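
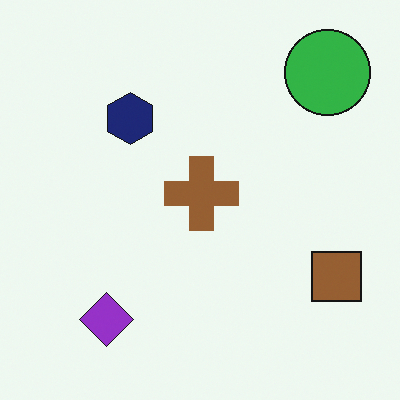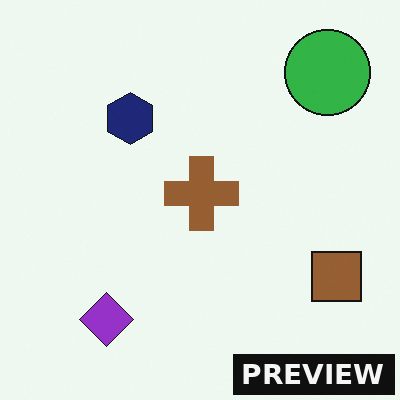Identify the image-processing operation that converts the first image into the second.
The image was watermarked with the text "PREVIEW" in the lower-right corner.

A dark label reading "PREVIEW" appears in the lower-right corner.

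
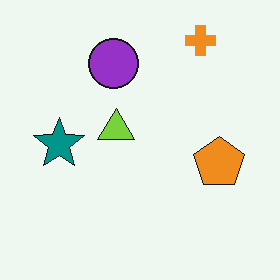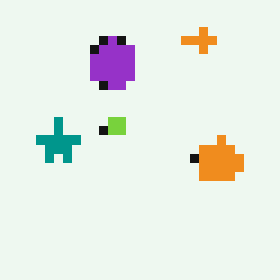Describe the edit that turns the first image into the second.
The second image is the first coarsely pixelated.

Shapes are reduced to large square blocks; fine edges and outlines are lost — a downscale-then-upscale (mosaic) effect.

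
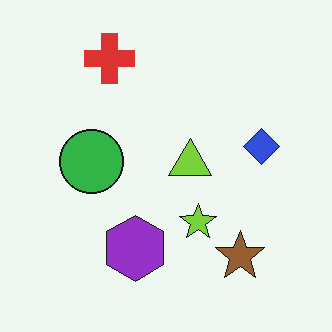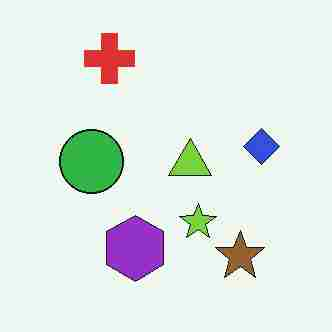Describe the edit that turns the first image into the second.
Degraded with heavy JPEG compression.

Blocky 8×8 compression artifacts appear around shape edges and the flat background shows ringing — characteristic JPEG degradation.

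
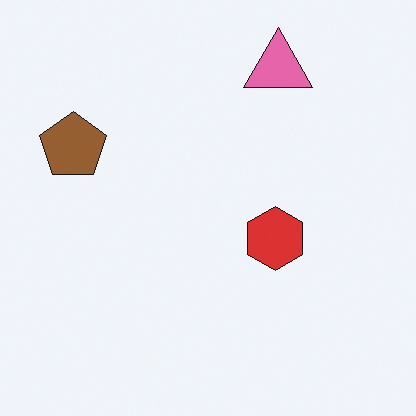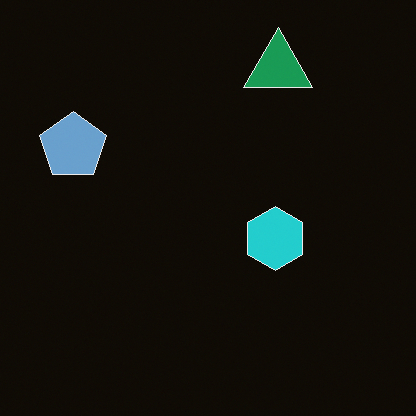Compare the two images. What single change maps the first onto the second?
It was color-inverted (negative).

The light background has become dark and every shape's color is its complement — a photographic negative.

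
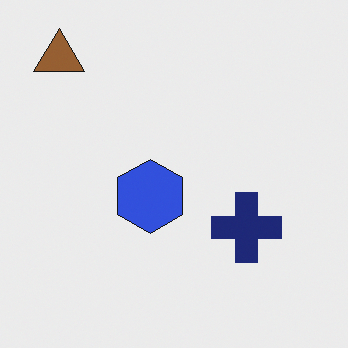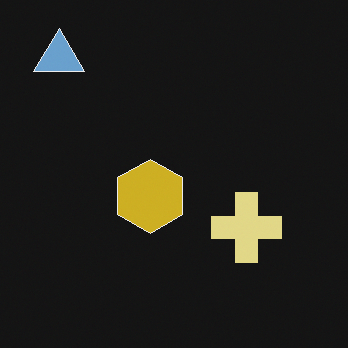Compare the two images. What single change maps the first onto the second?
The transformation is: color-inverted (negative).

The light background has become dark and every shape's color is its complement — a photographic negative.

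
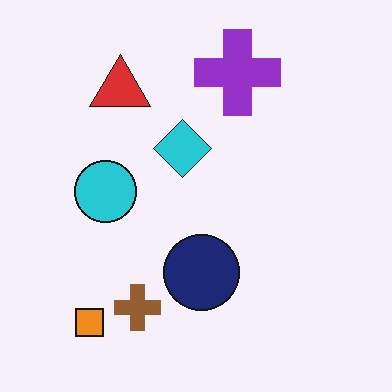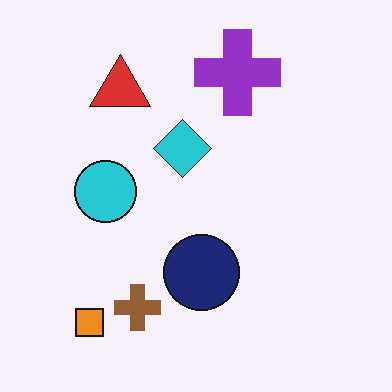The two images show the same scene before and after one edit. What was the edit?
The transformation is: given moderate JPEG compression.

Blocky 8×8 compression artifacts appear around shape edges and the flat background shows ringing — characteristic JPEG degradation.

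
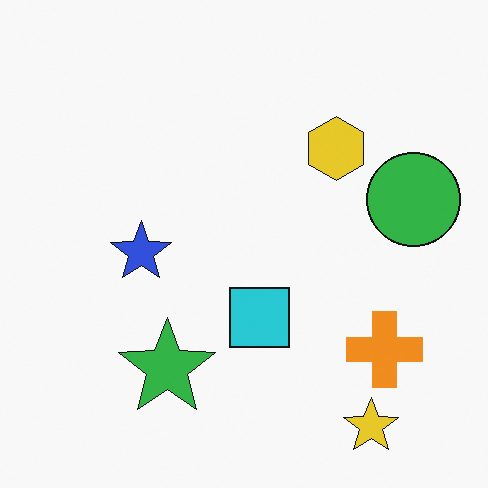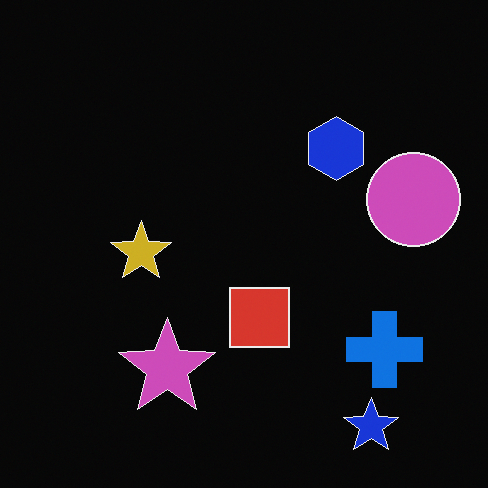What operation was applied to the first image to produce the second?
The transformation is: color-inverted (negative).

The light background has become dark and every shape's color is its complement — a photographic negative.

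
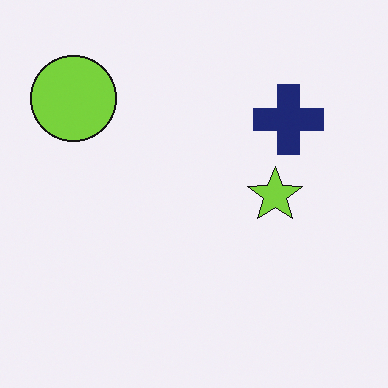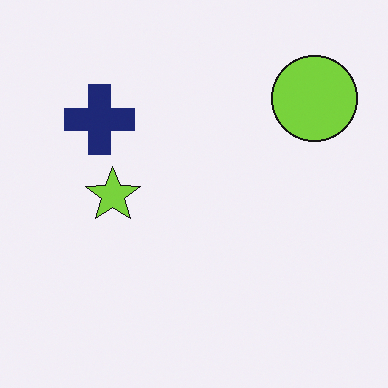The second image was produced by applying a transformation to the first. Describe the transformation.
The transformation is: flipped horizontally (left ↔ right).

The lime circle is in the top-left of the first image and the top-right of the second — shapes on opposite sides of the vertical midline have swapped in a mirror flip.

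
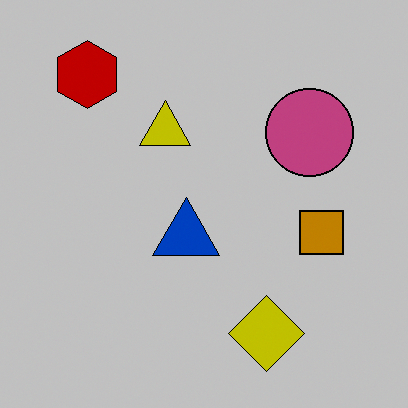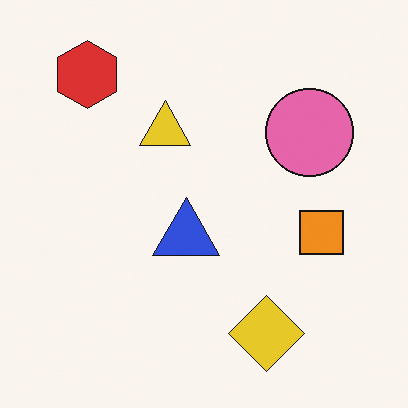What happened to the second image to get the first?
It was heavily posterized to just a handful of flat colors.

Each flat color has snapped to a coarser quantized level — most visibly, the near-white background has dropped to a flat grey.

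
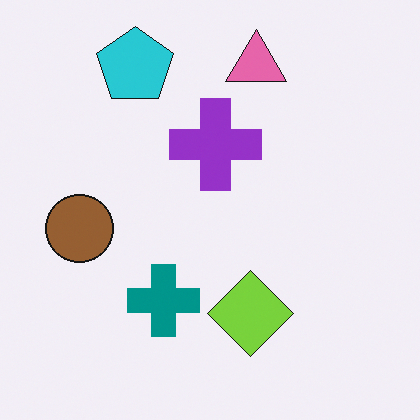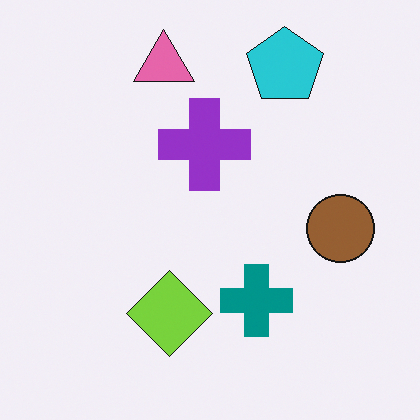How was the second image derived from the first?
The transformation is: flipped horizontally (left ↔ right).

The brown circle is in the left of the first image and the right of the second — shapes on opposite sides of the vertical midline have swapped in a mirror flip.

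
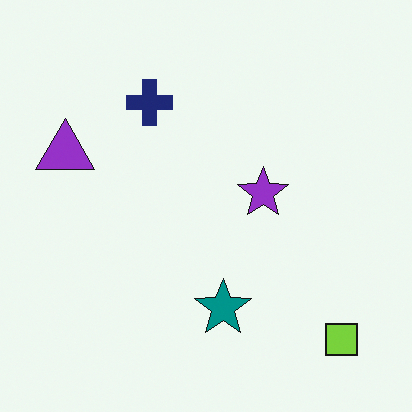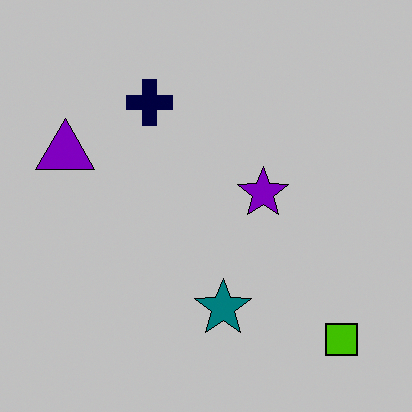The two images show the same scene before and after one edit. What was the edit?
The second image is the first aggressively posterized.

Each flat color has snapped to a coarser quantized level — most visibly, the near-white background has dropped to a flat grey.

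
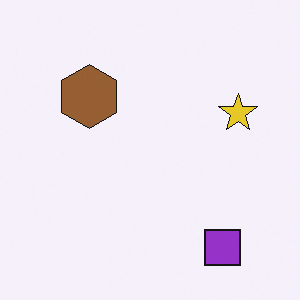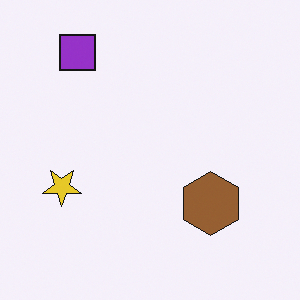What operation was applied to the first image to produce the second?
The second image is the first rotated 180°.

The purple square sits in the bottom-right of the first image and the top-left of the second — consistent with a whole-image 180° rotation.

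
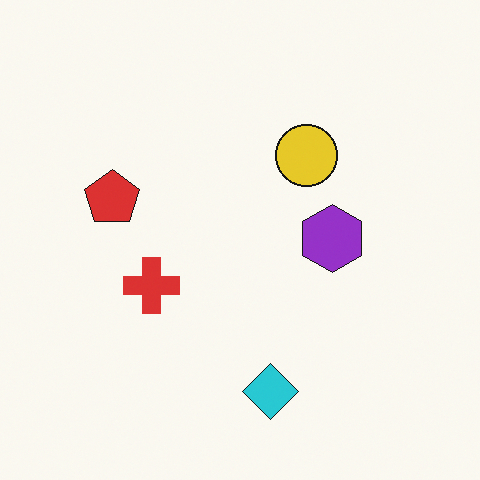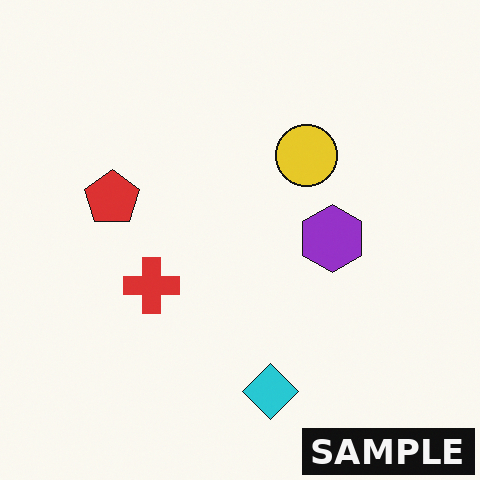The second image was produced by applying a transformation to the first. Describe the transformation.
Watermarked with the text "SAMPLE" in the lower-right corner.

A dark label reading "SAMPLE" appears in the lower-right corner.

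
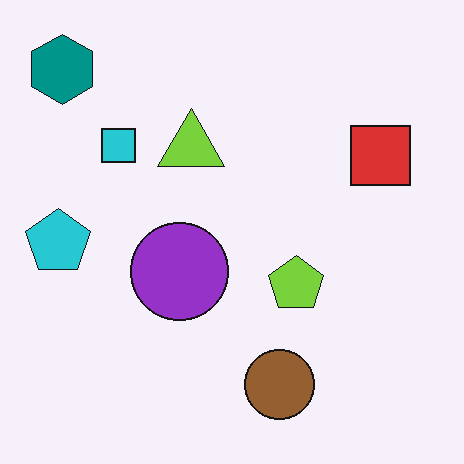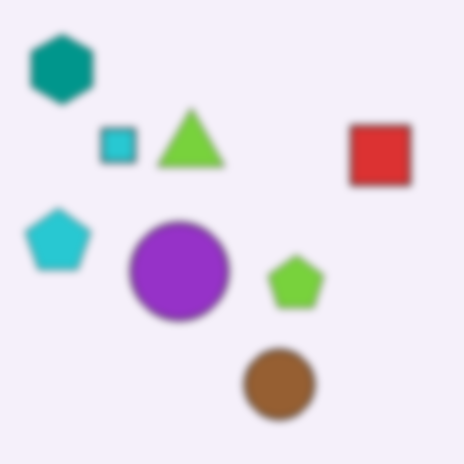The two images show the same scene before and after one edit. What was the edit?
The image was noticeably gaussian-blurred.

Shape edges and outlines are uniformly softened across the whole image.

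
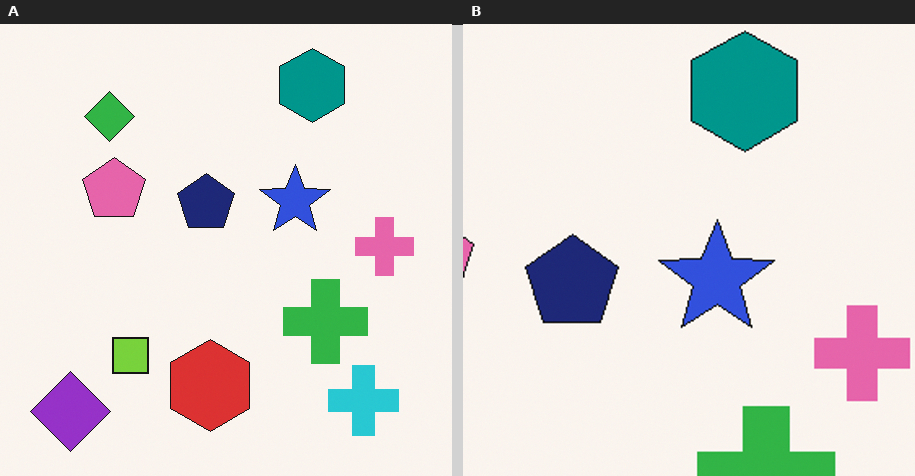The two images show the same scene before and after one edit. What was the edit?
The image was cropped to a noticeably smaller region and rescaled.

The visible shapes are larger and the field of view is narrower; shapes near the original edges may be partly or wholly outside the frame — a crop-and-rescale.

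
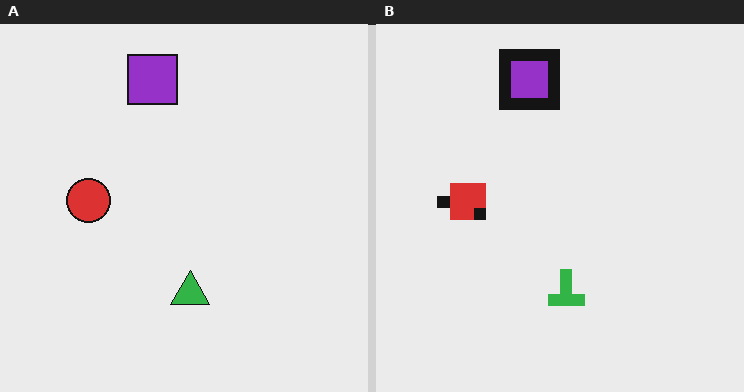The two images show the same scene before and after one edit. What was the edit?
This is the original image coarsely pixelated.

Shapes are reduced to large square blocks; fine edges and outlines are lost — a downscale-then-upscale (mosaic) effect.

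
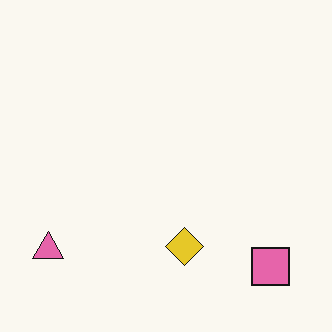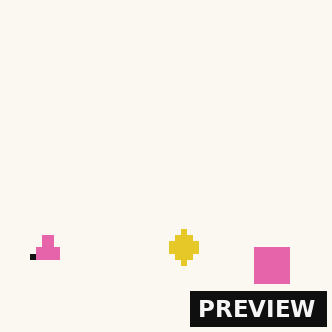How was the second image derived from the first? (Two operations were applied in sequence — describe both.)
This is the original image pixelated into visible square blocks, then watermarked with the text "PREVIEW" in the lower-right corner.

Shapes are reduced to large square blocks; fine edges and outlines are lost — a downscale-then-upscale (mosaic) effect. A dark label reading "PREVIEW" appears in the lower-right corner.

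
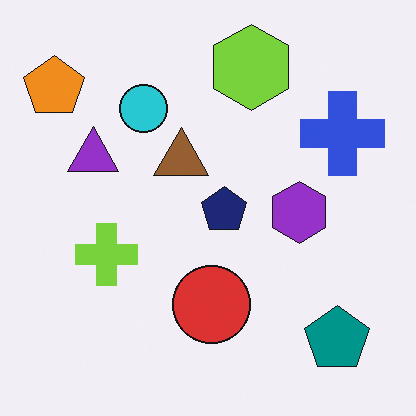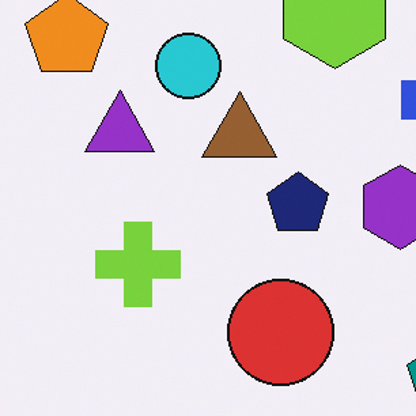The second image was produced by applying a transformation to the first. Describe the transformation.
Cropped to a modestly smaller region and rescaled.

The visible shapes are larger and the field of view is narrower; shapes near the original edges may be partly or wholly outside the frame — a crop-and-rescale.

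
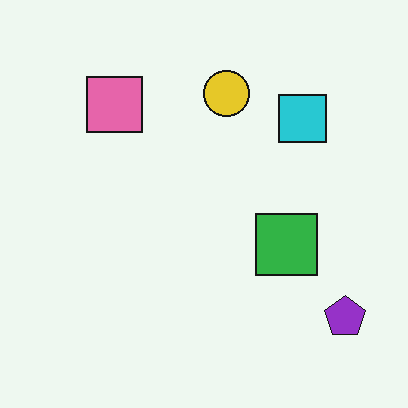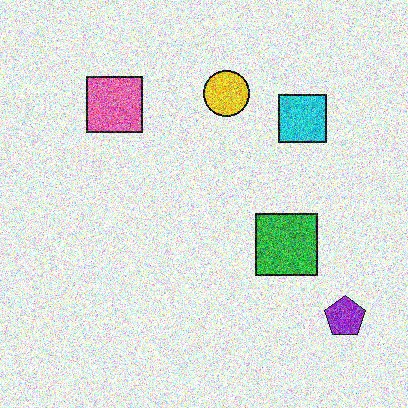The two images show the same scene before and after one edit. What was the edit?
Degraded with a thick layer of grain.

Random speckle covers the whole image, including the flat background.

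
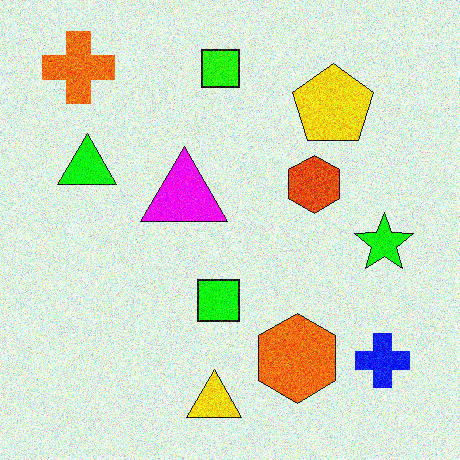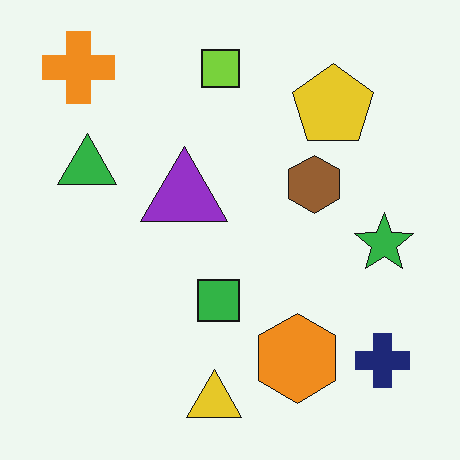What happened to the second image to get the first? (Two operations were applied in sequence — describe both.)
This is the original image made much more vivid (saturation change), then degraded with strong gaussian noise.

All colors are more vivid — a global saturation change. Random speckle covers the whole image, including the flat background.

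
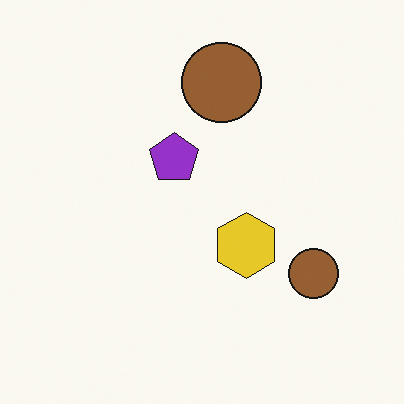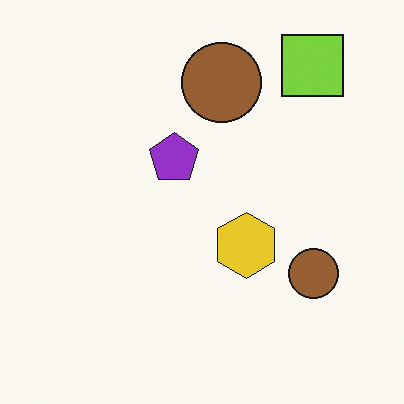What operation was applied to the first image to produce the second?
This is the original image overlaid with an additional lime square.

A lime square appears in the second image that is absent from the first.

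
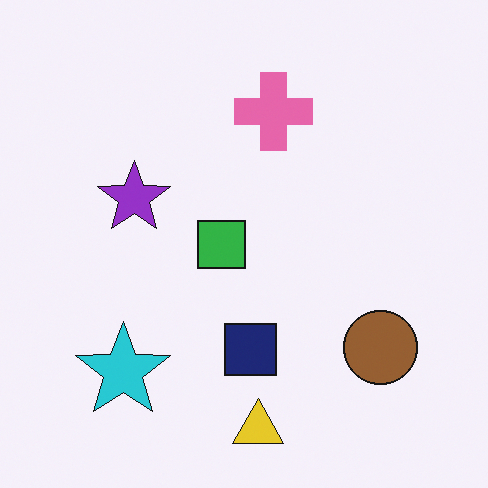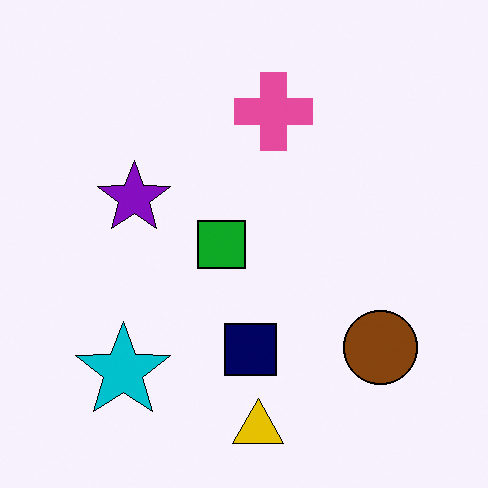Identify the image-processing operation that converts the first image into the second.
The image was given slightly increased contrast.

Tones are pushed away from mid-grey across the whole image — a global contrast change.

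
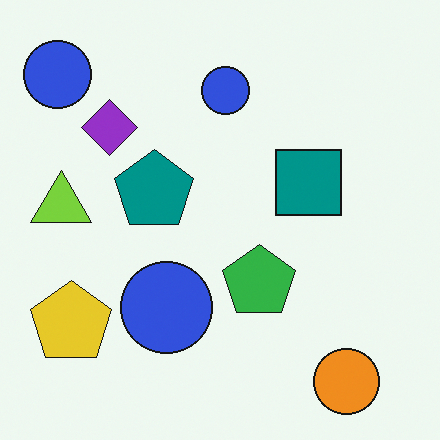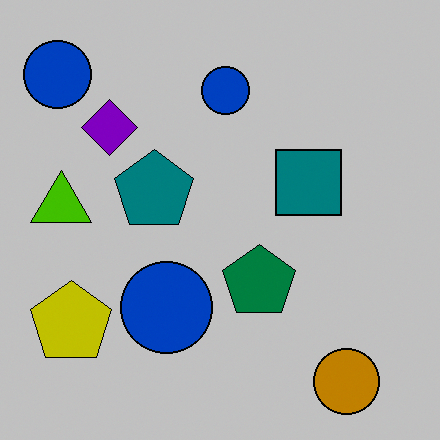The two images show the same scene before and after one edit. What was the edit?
Heavily posterized to just a handful of flat colors.

Each flat color has snapped to a coarser quantized level — most visibly, the near-white background has dropped to a flat grey.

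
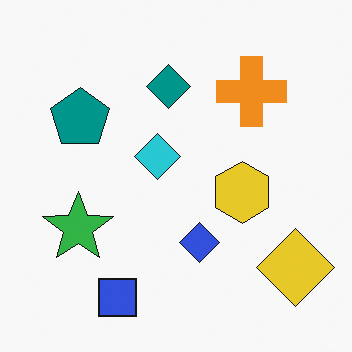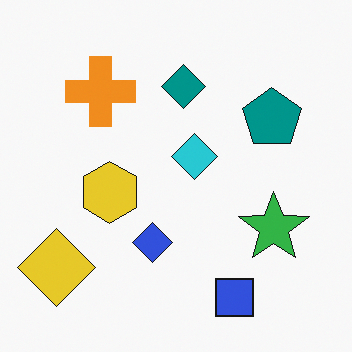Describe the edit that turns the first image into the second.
Flipped horizontally (left ↔ right).

The yellow diamond is in the bottom-right of the first image and the bottom-left of the second — shapes on opposite sides of the vertical midline have swapped in a mirror flip.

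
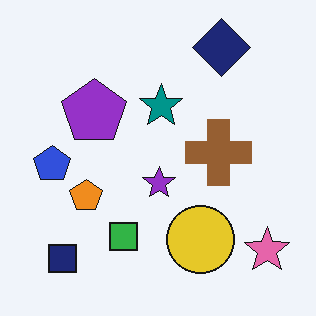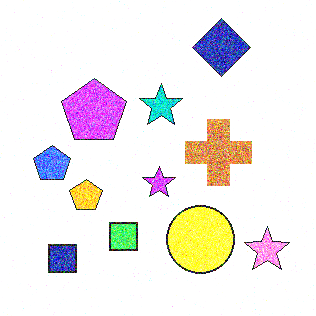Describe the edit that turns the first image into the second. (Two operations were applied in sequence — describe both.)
Degraded with strong gaussian noise, then substantially brightened.

Random speckle covers the whole image, including the flat background. Every pixel — background and shapes alike — is uniformly brightened.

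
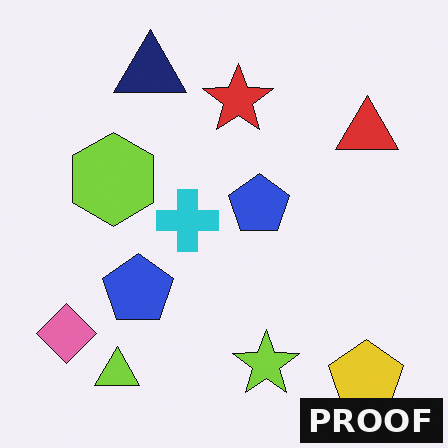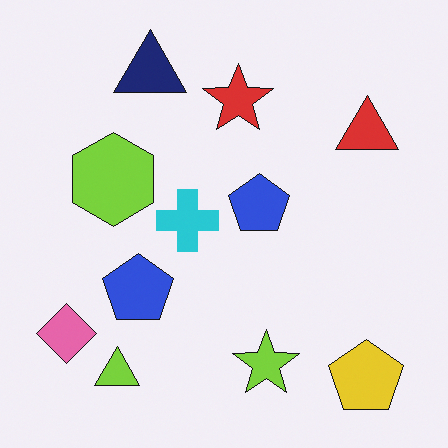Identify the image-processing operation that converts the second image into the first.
This is the original image watermarked with the text "PROOF" in the lower-right corner.

A dark label reading "PROOF" appears in the lower-right corner.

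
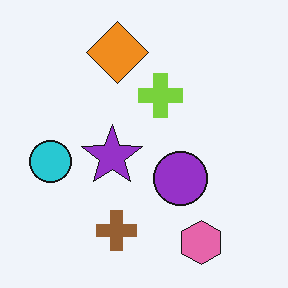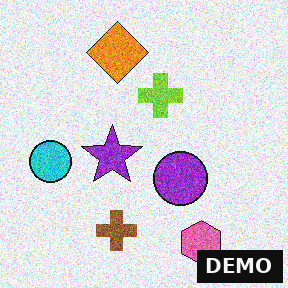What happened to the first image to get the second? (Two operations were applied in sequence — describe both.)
Degraded with a thick layer of grain, then watermarked with the text "DEMO" in the lower-right corner.

Random speckle covers the whole image, including the flat background. A dark label reading "DEMO" appears in the lower-right corner.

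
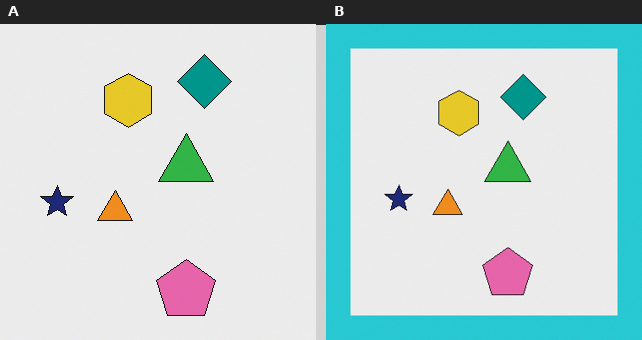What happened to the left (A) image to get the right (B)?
This is the original image framed with a cyan border.

A solid cyan frame runs around the edge of the right (B) image, with the content slightly shrunk inside it.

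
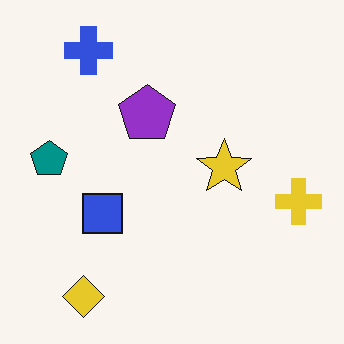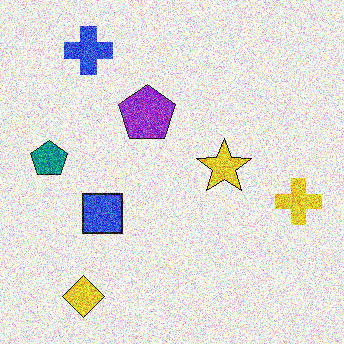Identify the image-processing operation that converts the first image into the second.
This is the original image degraded with a thick layer of grain.

Random speckle covers the whole image, including the flat background.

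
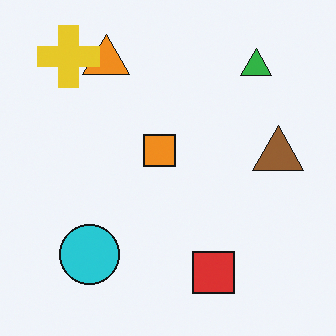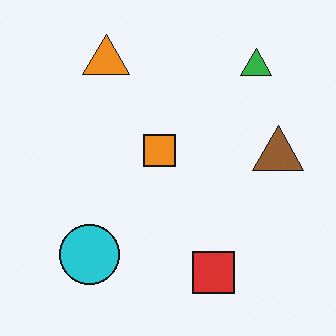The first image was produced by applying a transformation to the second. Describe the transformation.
The image was overlaid with an additional yellow cross.

A yellow cross appears in the first image that is absent from the second.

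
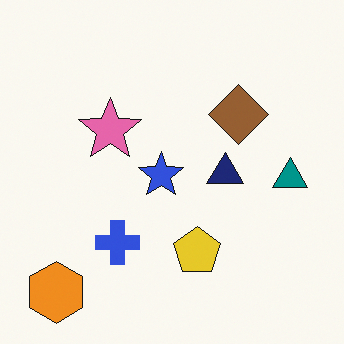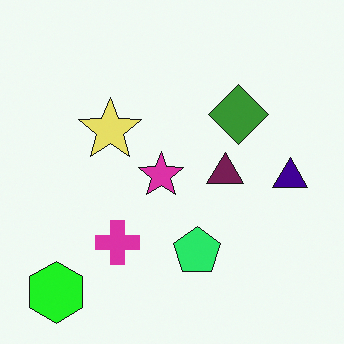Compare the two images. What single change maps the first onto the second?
The second image is the first hue-shifted noticeably.

Every shape's color has rotated by the same amount around the hue wheel — a uniform hue shift.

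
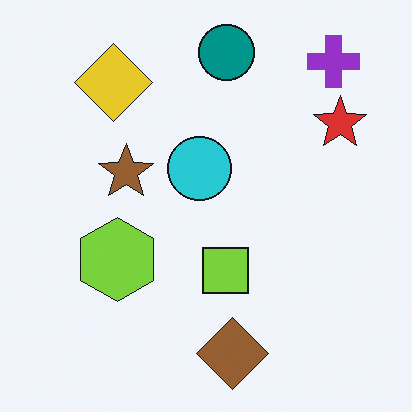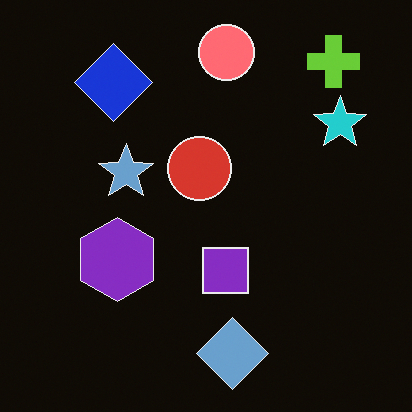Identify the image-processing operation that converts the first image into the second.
The second image is the first color-inverted (negative).

The light background has become dark and every shape's color is its complement — a photographic negative.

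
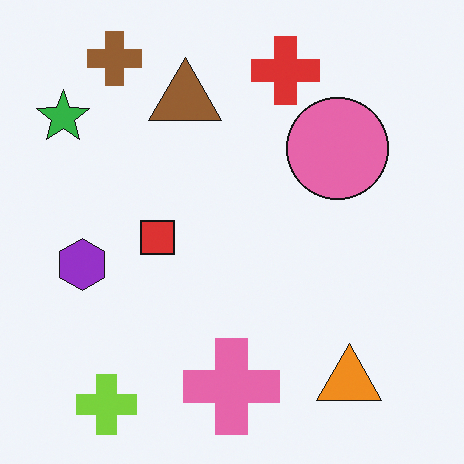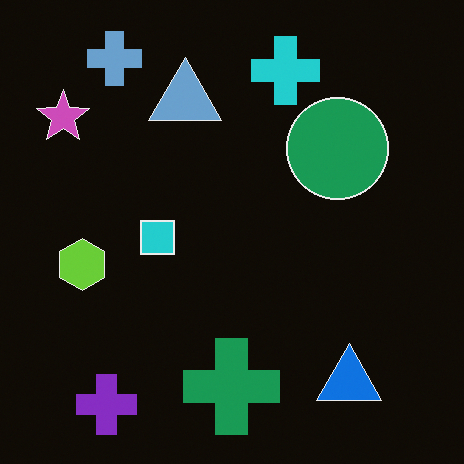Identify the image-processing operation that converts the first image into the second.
This is the original image color-inverted (negative).

The light background has become dark and every shape's color is its complement — a photographic negative.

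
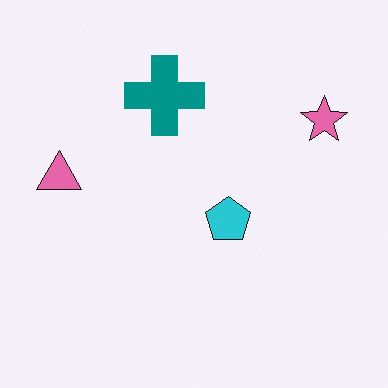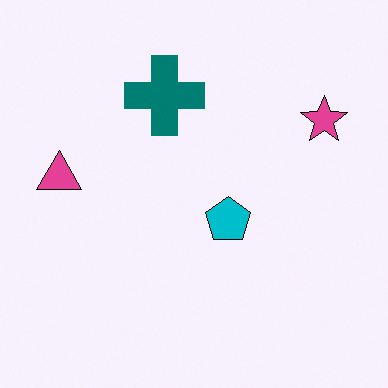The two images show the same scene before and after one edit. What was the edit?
It was given slightly increased contrast.

Tones are pushed away from mid-grey across the whole image — a global contrast change.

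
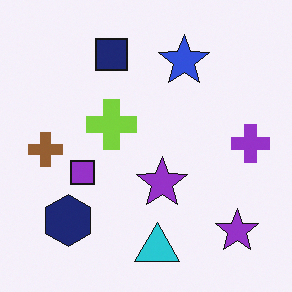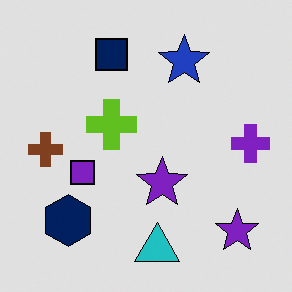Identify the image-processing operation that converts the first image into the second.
The transformation is: posterized to a reduced palette.

Each flat color has snapped to a coarser quantized level — most visibly, the near-white background has dropped to a flat grey.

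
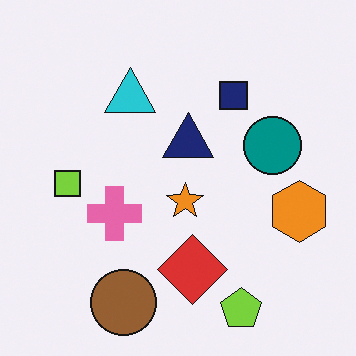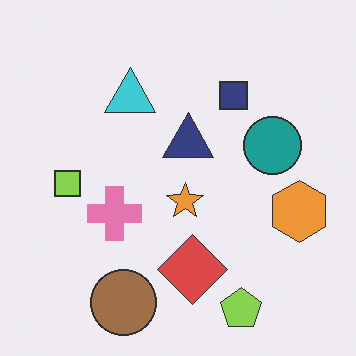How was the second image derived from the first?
Given slightly reduced contrast.

Tones are pushed toward mid-grey across the whole image — a global contrast change.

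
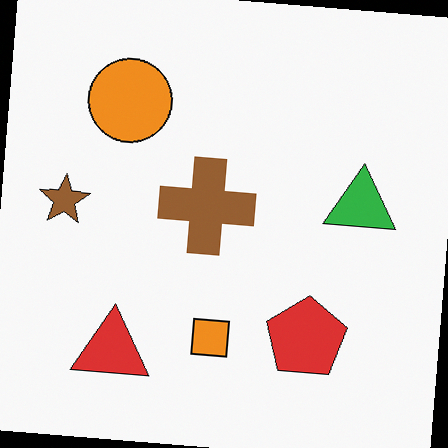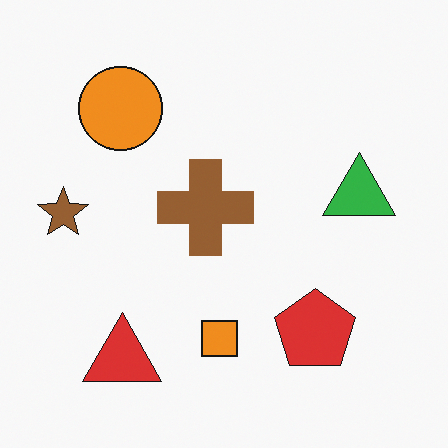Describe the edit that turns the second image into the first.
Rotated clockwise by a few degrees.

Every shape is tilted by the same angle and the image corners show triangular fill wedges — a whole-image rotation by a non-right angle.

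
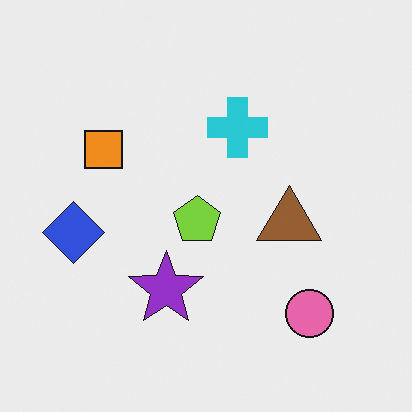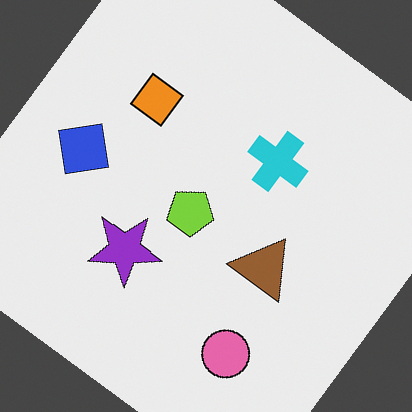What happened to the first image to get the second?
Rotated clockwise by a large amount — several tens of degrees.

Every shape is tilted by the same angle and the image corners show triangular fill wedges — a whole-image rotation by a non-right angle.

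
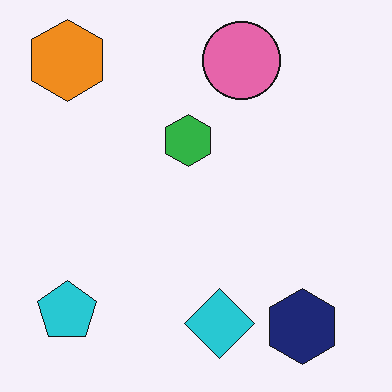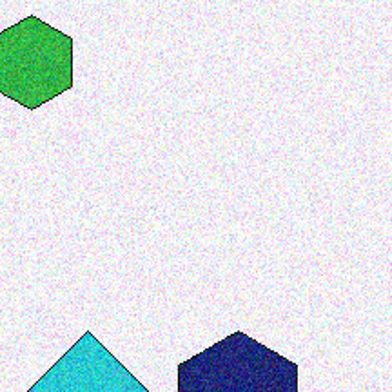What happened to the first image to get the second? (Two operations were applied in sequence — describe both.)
Degraded with visible gaussian noise, then cropped to a noticeably smaller region and rescaled.

Random speckle covers the whole image, including the flat background. The visible shapes are larger and the field of view is narrower; shapes near the original edges may be partly or wholly outside the frame — a crop-and-rescale.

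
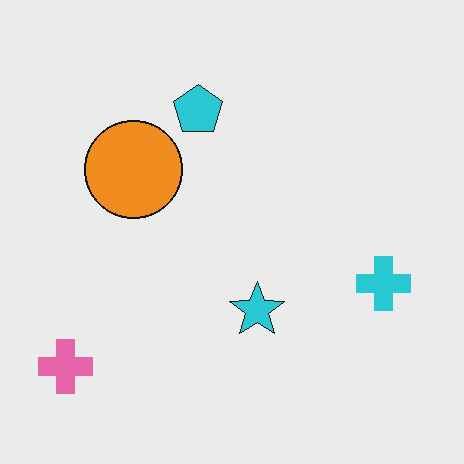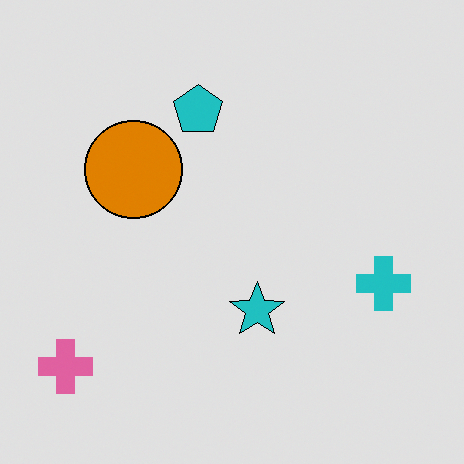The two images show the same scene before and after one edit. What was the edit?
The transformation is: posterized to a reduced palette.

Each flat color has snapped to a coarser quantized level — most visibly, the near-white background has dropped to a flat grey.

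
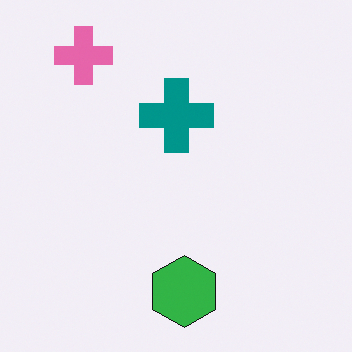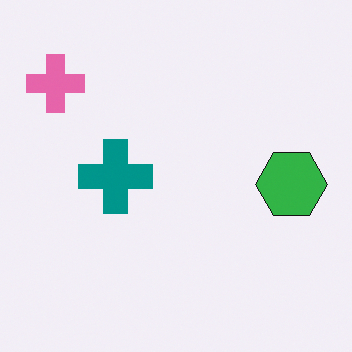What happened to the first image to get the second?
This is the original image transposed (reflected across the top-left ↔ bottom-right diagonal).

Shapes have swapped their row and column positions — what was in the top-right is now in the bottom-left — a diagonal reflection.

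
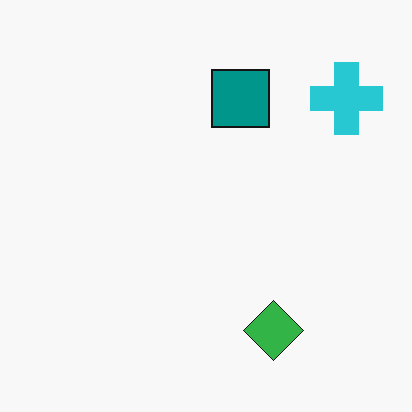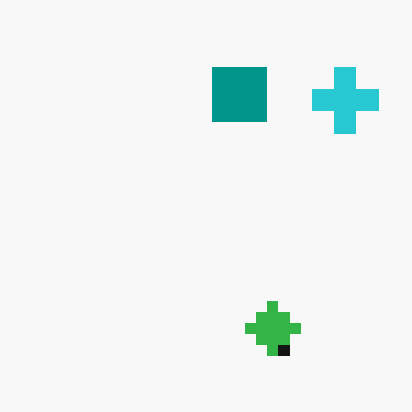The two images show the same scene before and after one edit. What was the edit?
The transformation is: heavily pixelated into large blocks.

Shapes are reduced to large square blocks; fine edges and outlines are lost — a downscale-then-upscale (mosaic) effect.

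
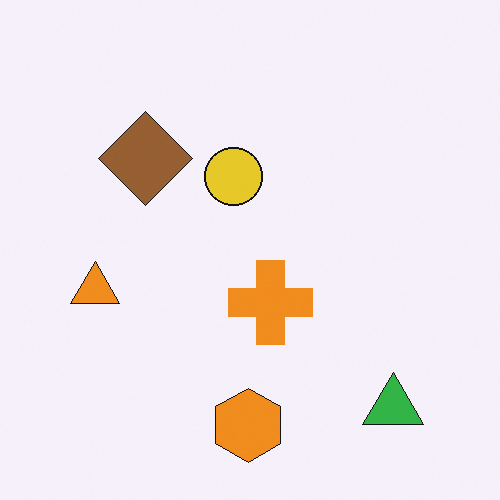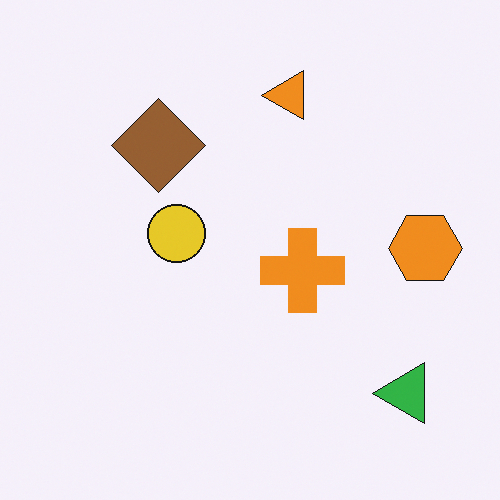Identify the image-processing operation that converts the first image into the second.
Transposed (reflected across the top-left ↔ bottom-right diagonal).

Shapes have swapped their row and column positions — what was in the top-right is now in the bottom-left — a diagonal reflection.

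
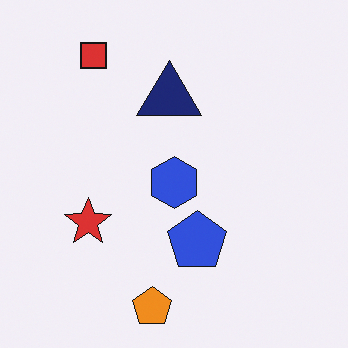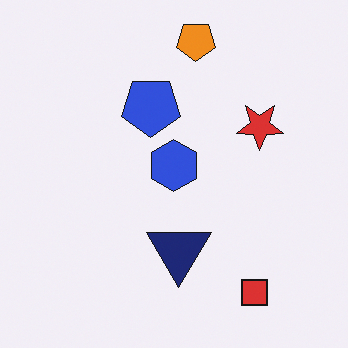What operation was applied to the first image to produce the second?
The image was rotated 180°.

The red square sits in the top-left of the first image and the bottom-right of the second — consistent with a whole-image 180° rotation.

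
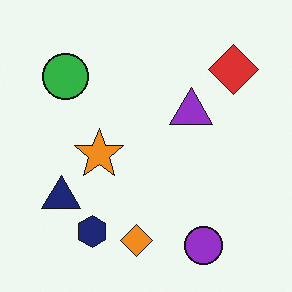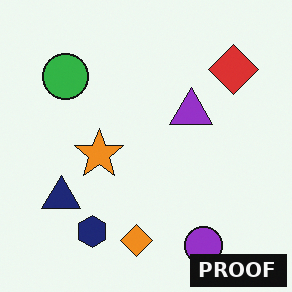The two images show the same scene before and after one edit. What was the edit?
Watermarked with the text "PROOF" in the lower-right corner.

A dark label reading "PROOF" appears in the lower-right corner.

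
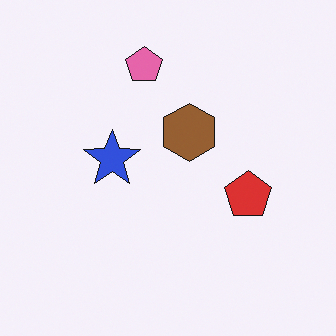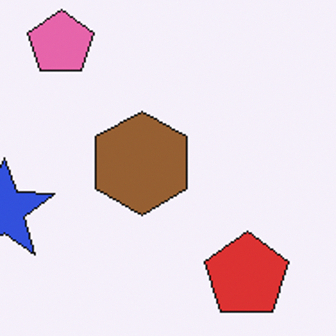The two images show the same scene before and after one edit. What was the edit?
Cropped tightly and scaled back up.

The visible shapes are larger and the field of view is narrower; shapes near the original edges may be partly or wholly outside the frame — a crop-and-rescale.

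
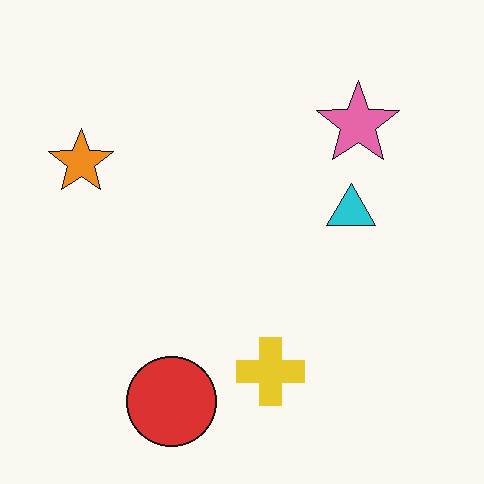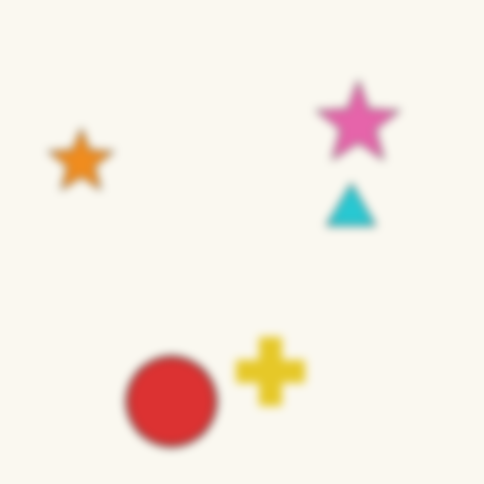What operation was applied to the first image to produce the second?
The transformation is: moderately blurred.

Shape edges and outlines are uniformly softened across the whole image.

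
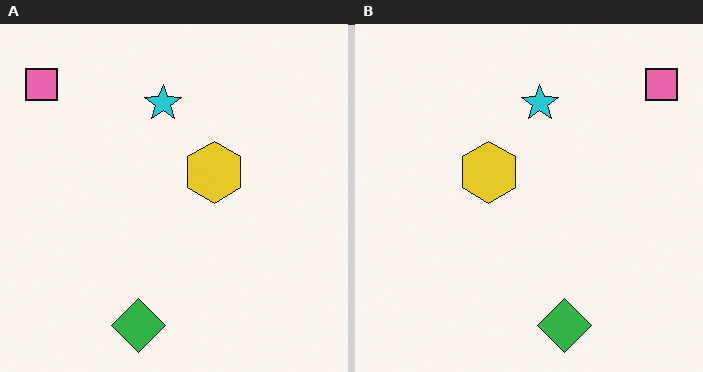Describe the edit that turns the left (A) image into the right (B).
It was flipped horizontally (left ↔ right).

The pink square is in the top-left of the left (A) image and the top-right of the right (B) — shapes on opposite sides of the vertical midline have swapped in a mirror flip.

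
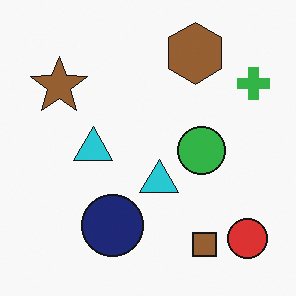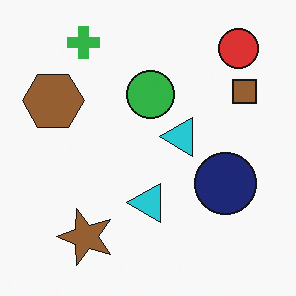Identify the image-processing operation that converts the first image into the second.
The image was rotated 90° counter-clockwise.

The red circle sits in the bottom-right of the first image and the top-right of the second — consistent with a whole-image 90° counter-clockwise rotation.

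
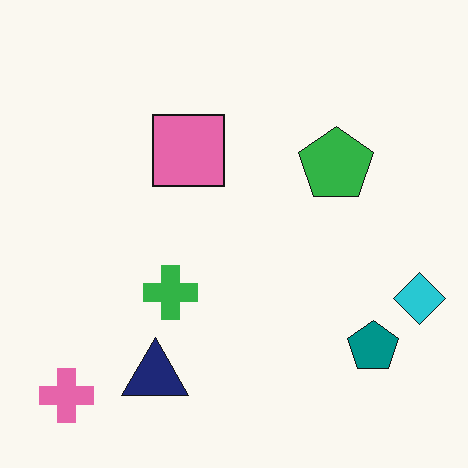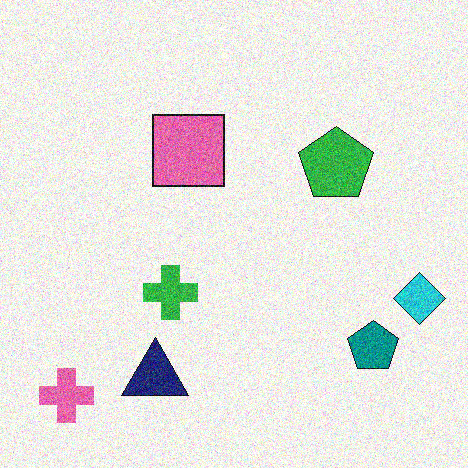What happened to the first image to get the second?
The second image is the first degraded with visible gaussian noise.

Random speckle covers the whole image, including the flat background.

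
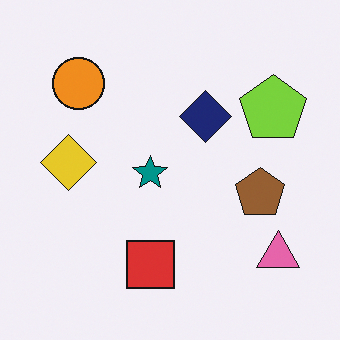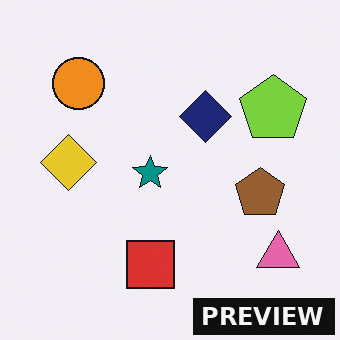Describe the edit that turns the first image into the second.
The transformation is: watermarked with the text "PREVIEW" in the lower-right corner.

A dark label reading "PREVIEW" appears in the lower-right corner.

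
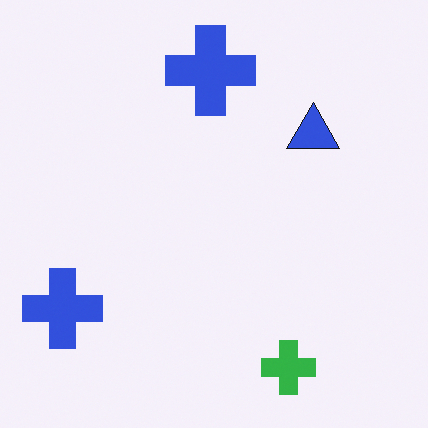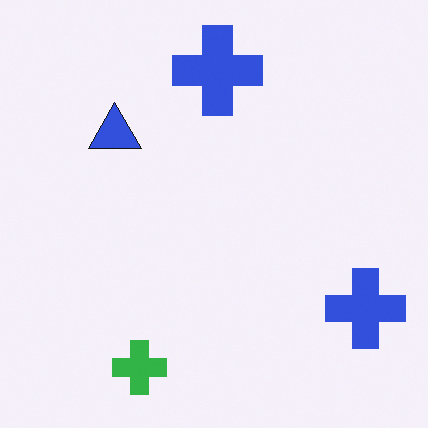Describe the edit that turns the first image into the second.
Flipped horizontally (left ↔ right).

The blue triangle is in the top-right of the first image and the top-left of the second — shapes on opposite sides of the vertical midline have swapped in a mirror flip.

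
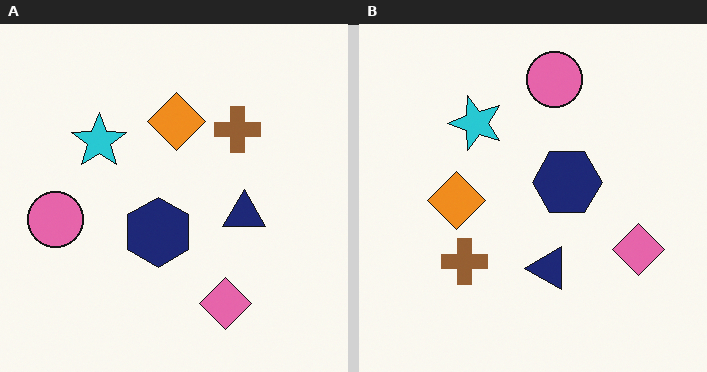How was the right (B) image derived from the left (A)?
The transformation is: transposed (reflected across the top-left ↔ bottom-right diagonal).

Shapes have swapped their row and column positions — what was in the top-right is now in the bottom-left — a diagonal reflection.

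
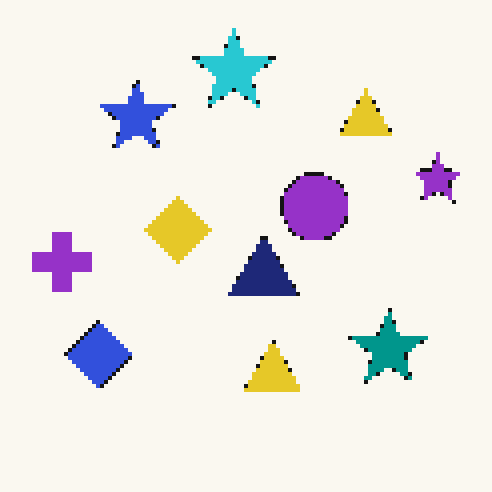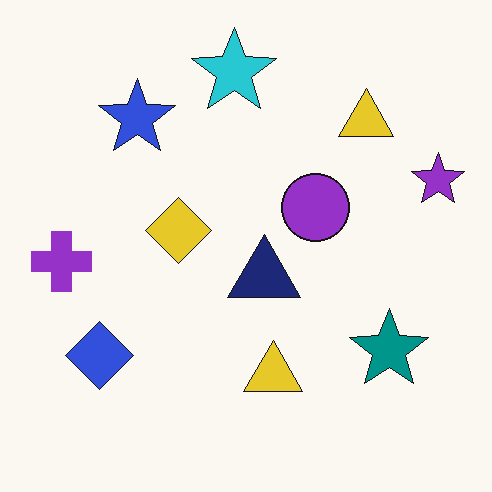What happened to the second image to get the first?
This is the original image lightly pixelated (a mild mosaic effect).

Shapes are reduced to large square blocks; fine edges and outlines are lost — a downscale-then-upscale (mosaic) effect.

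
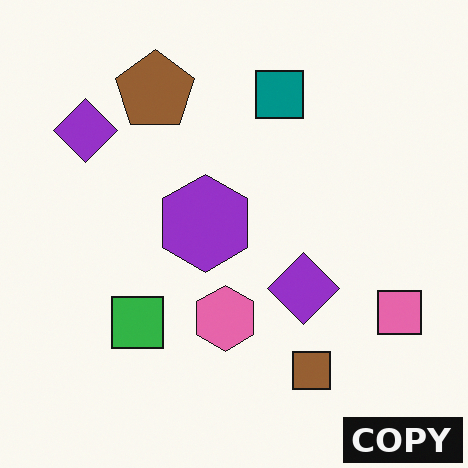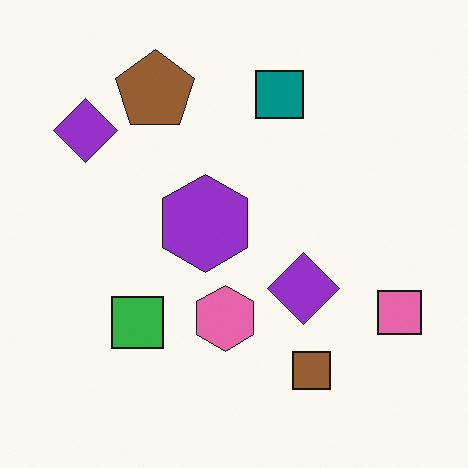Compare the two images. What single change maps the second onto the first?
This is the original image watermarked with the text "COPY" in the lower-right corner.

A dark label reading "COPY" appears in the lower-right corner.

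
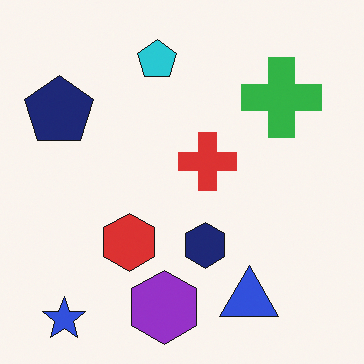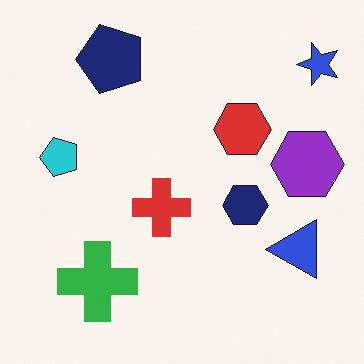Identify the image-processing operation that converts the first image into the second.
The transformation is: transposed (reflected across the top-left ↔ bottom-right diagonal).

Shapes have swapped their row and column positions — what was in the top-right is now in the bottom-left — a diagonal reflection.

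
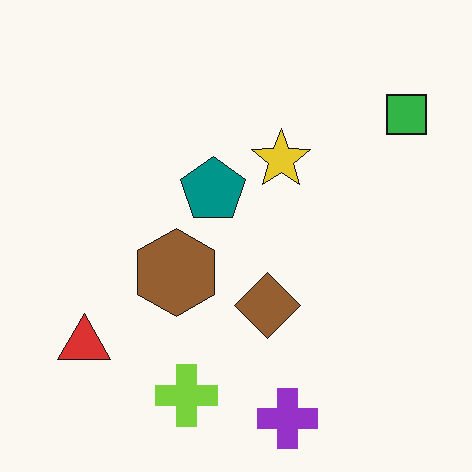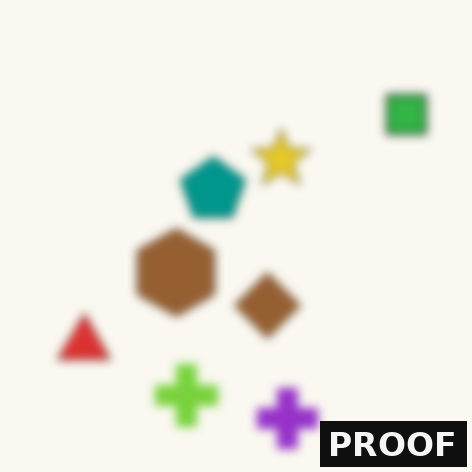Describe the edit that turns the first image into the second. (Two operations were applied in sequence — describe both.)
The image was noticeably gaussian-blurred, then watermarked with the text "PROOF" in the lower-right corner.

Shape edges and outlines are uniformly softened across the whole image. A dark label reading "PROOF" appears in the lower-right corner.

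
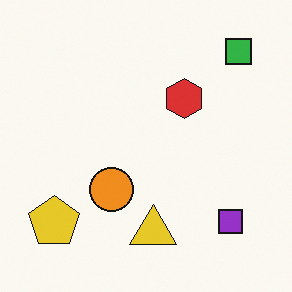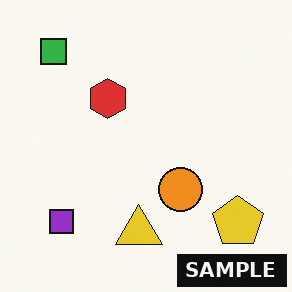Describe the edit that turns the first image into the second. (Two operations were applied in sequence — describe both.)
The transformation is: flipped horizontally (left ↔ right), then watermarked with the text "SAMPLE" in the lower-right corner.

The green square is in the top-right of the first image and the top-left of the second — shapes on opposite sides of the vertical midline have swapped in a mirror flip. A dark label reading "SAMPLE" appears in the lower-right corner.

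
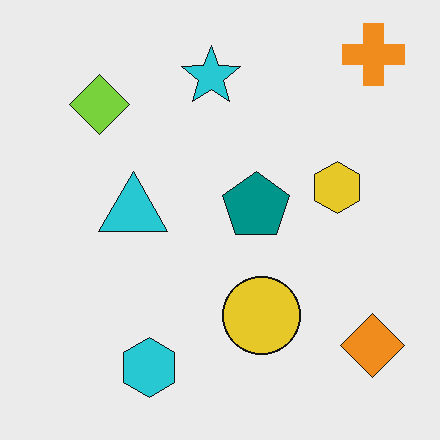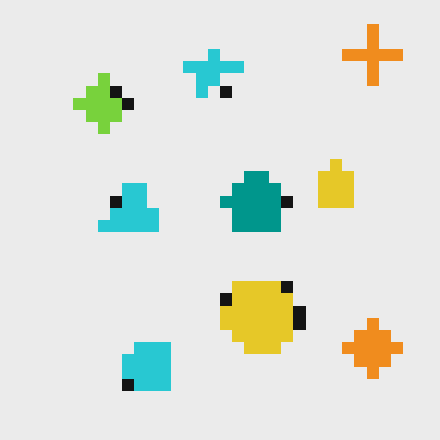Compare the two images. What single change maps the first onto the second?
Coarsely pixelated.

Shapes are reduced to large square blocks; fine edges and outlines are lost — a downscale-then-upscale (mosaic) effect.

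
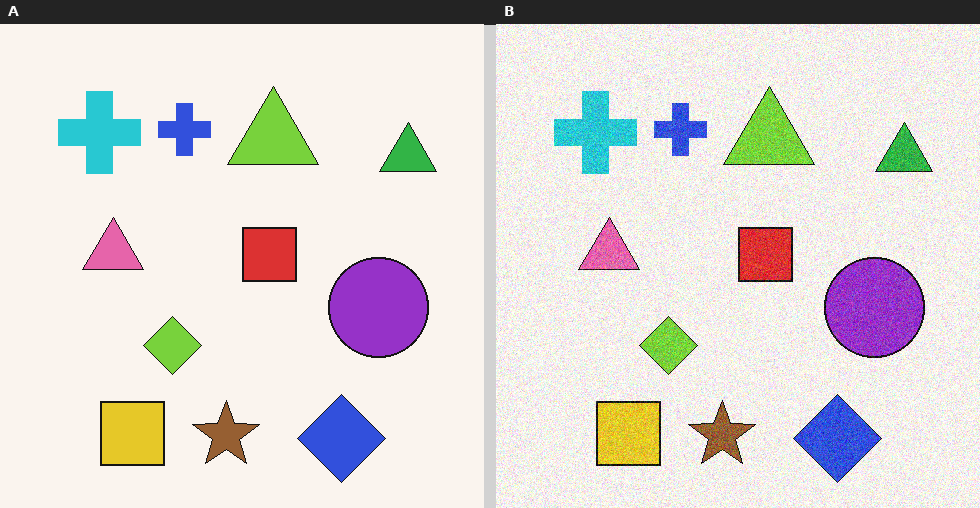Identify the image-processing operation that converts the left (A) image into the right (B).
The image was degraded with moderate additive noise.

Random speckle covers the whole image, including the flat background.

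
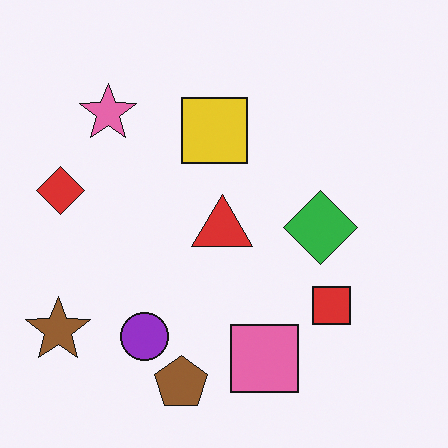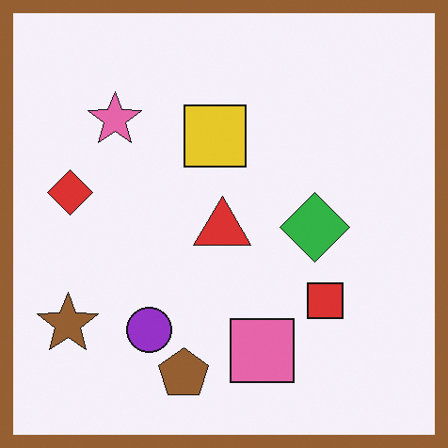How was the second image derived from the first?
The transformation is: framed with a brown border.

A solid brown frame runs around the edge of the second image, with the content slightly shrunk inside it.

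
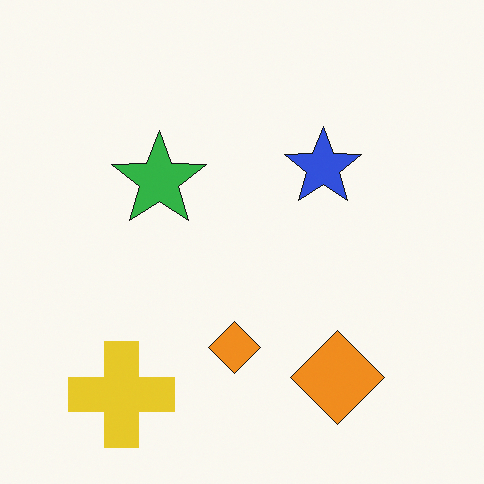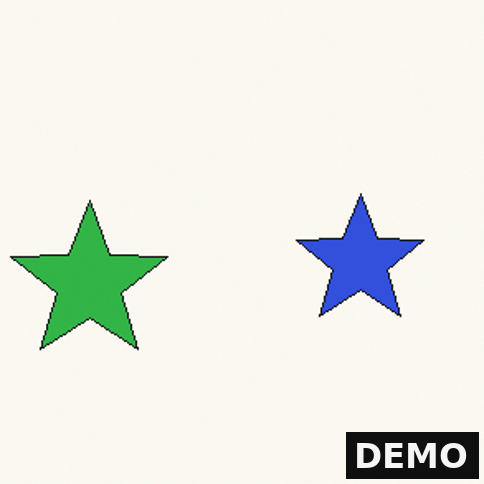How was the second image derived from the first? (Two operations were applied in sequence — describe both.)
The image was cropped to a noticeably smaller region and rescaled, then watermarked with the text "DEMO" in the lower-right corner.

The visible shapes are larger and the field of view is narrower; shapes near the original edges may be partly or wholly outside the frame — a crop-and-rescale. A dark label reading "DEMO" appears in the lower-right corner.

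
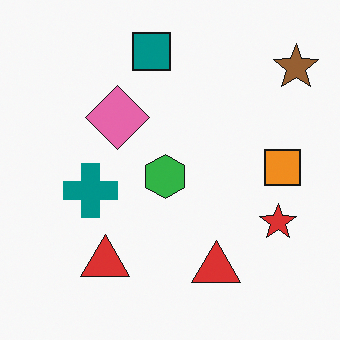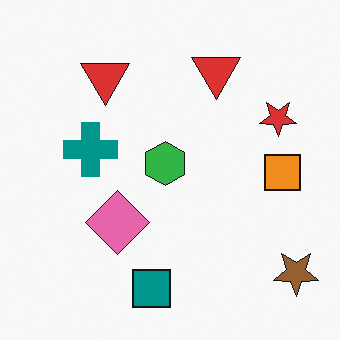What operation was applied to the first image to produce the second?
Flipped vertically (top ↔ bottom).

The teal square is in the top of the first image and the bottom of the second — shapes on opposite sides of the horizontal midline have swapped in a mirror flip.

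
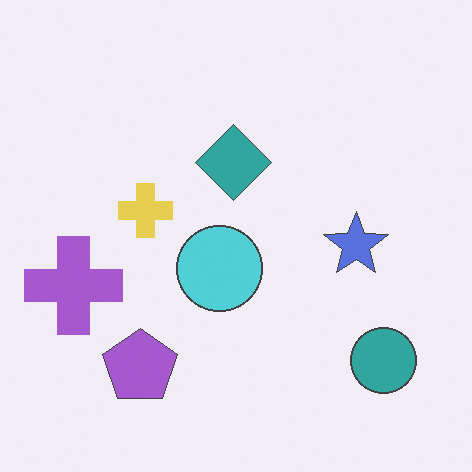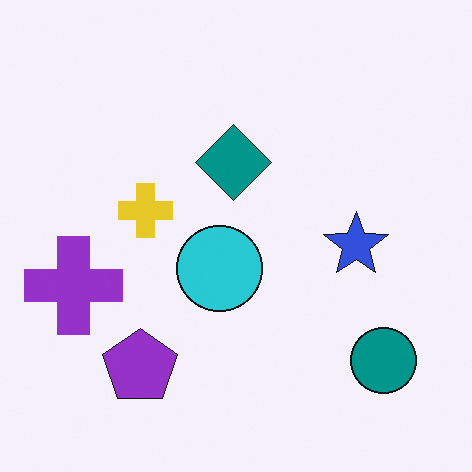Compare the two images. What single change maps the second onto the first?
Given slightly reduced contrast.

Tones are pushed toward mid-grey across the whole image — a global contrast change.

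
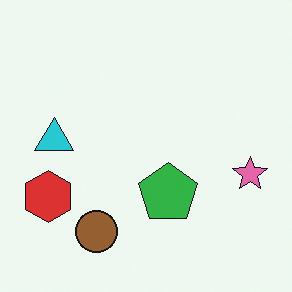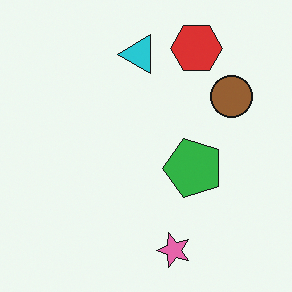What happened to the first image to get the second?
The image was transposed (reflected across the top-left ↔ bottom-right diagonal).

Shapes have swapped their row and column positions — what was in the top-right is now in the bottom-left — a diagonal reflection.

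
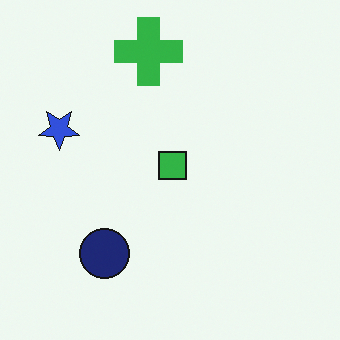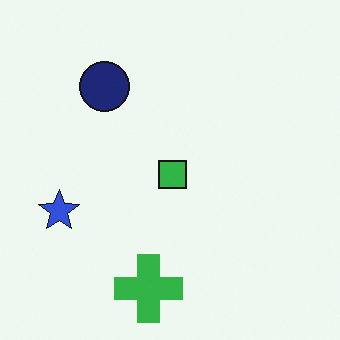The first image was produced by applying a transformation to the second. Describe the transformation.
The first image is the second flipped vertically (top ↔ bottom).

The green cross is in the bottom of the second image and the top of the first — shapes on opposite sides of the horizontal midline have swapped in a mirror flip.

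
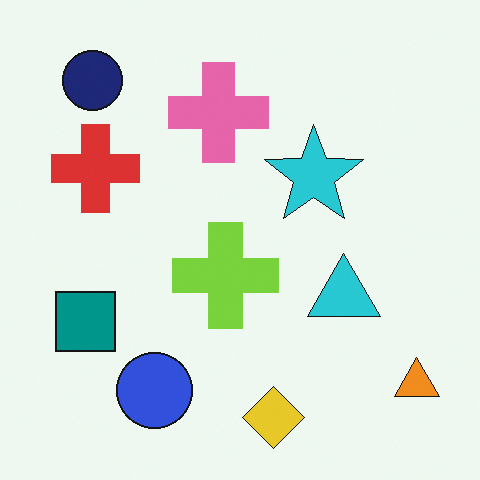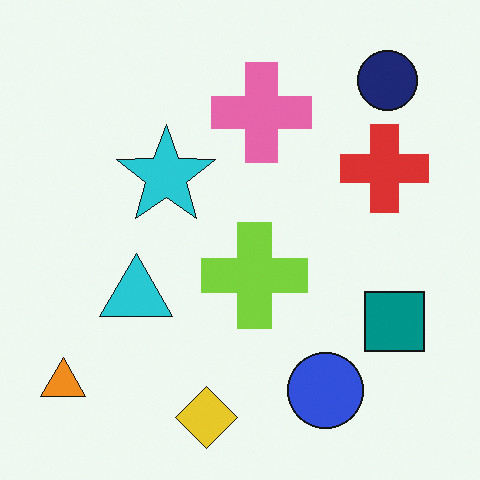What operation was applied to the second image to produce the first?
Flipped horizontally (left ↔ right).

The orange triangle is in the bottom-left of the second image and the bottom-right of the first — shapes on opposite sides of the vertical midline have swapped in a mirror flip.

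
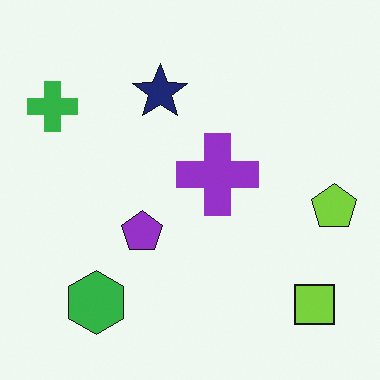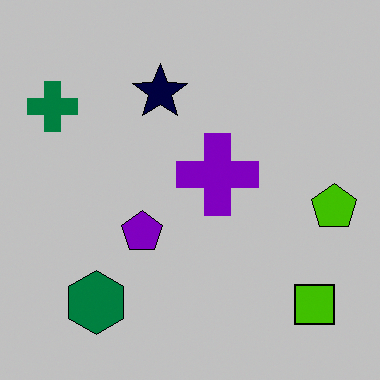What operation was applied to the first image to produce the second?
Aggressively posterized.

Each flat color has snapped to a coarser quantized level — most visibly, the near-white background has dropped to a flat grey.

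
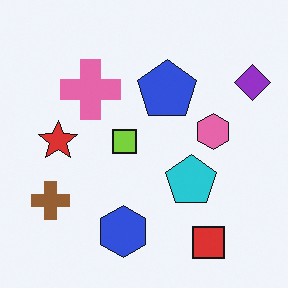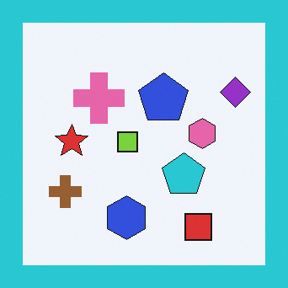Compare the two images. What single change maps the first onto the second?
Framed with a cyan border.

A solid cyan frame runs around the edge of the second image, with the content slightly shrunk inside it.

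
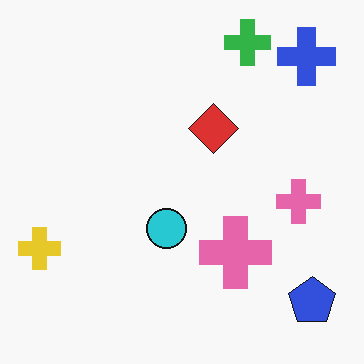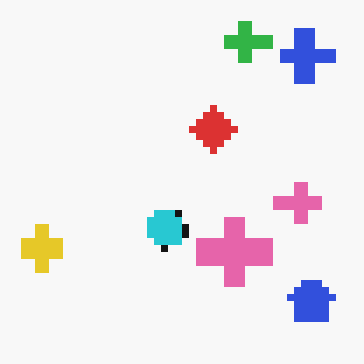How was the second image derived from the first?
This is the original image moderately pixelated.

Shapes are reduced to large square blocks; fine edges and outlines are lost — a downscale-then-upscale (mosaic) effect.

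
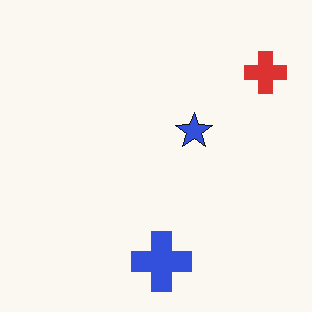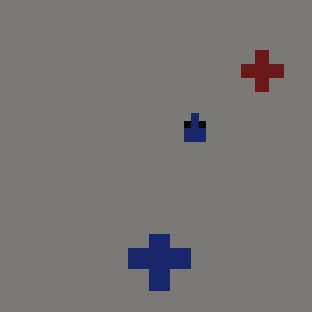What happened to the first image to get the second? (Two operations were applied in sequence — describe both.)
This is the original image pixelated into visible square blocks, then substantially darkened.

Shapes are reduced to large square blocks; fine edges and outlines are lost — a downscale-then-upscale (mosaic) effect. Every pixel — background and shapes alike — is uniformly darkened.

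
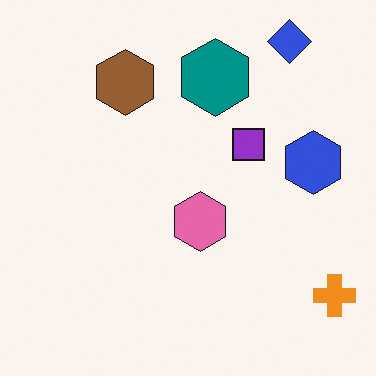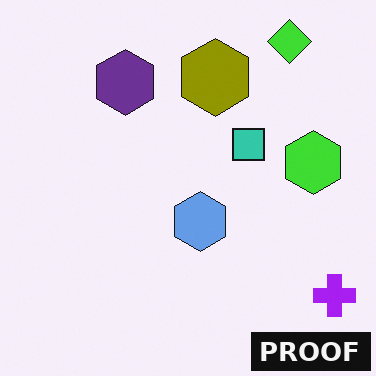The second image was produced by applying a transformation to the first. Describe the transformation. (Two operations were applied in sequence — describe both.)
Hue-shifted by a large amount, then watermarked with the text "PROOF" in the lower-right corner.

Every shape's color has rotated by the same amount around the hue wheel — a uniform hue shift. A dark label reading "PROOF" appears in the lower-right corner.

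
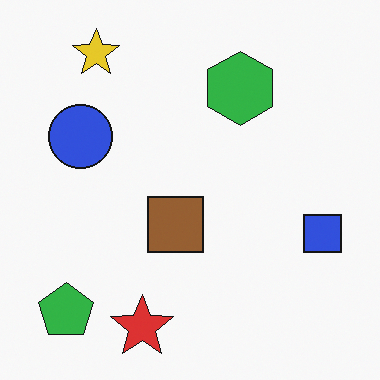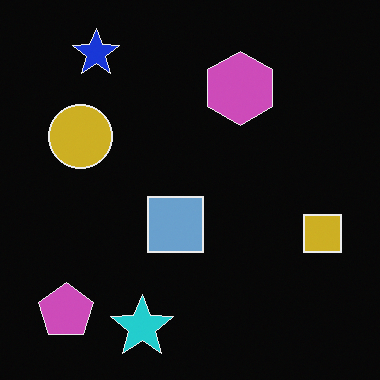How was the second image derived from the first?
The image was color-inverted (negative).

The light background has become dark and every shape's color is its complement — a photographic negative.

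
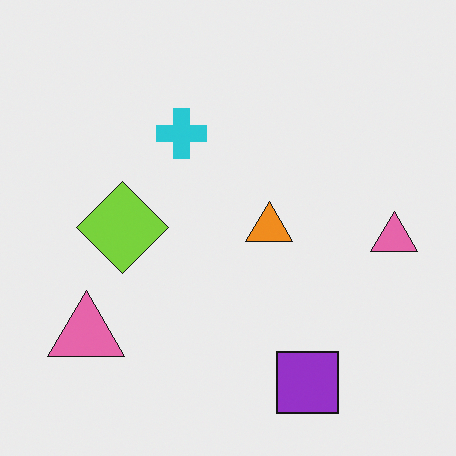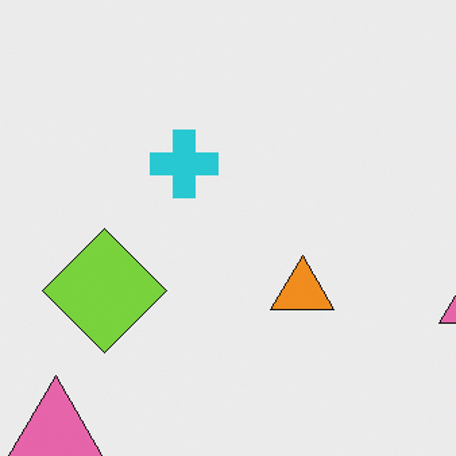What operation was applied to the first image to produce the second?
The transformation is: cropped to a modestly smaller region and rescaled.

The visible shapes are larger and the field of view is narrower; shapes near the original edges may be partly or wholly outside the frame — a crop-and-rescale.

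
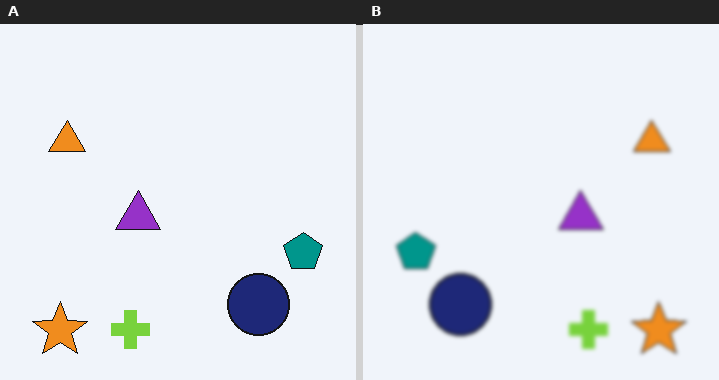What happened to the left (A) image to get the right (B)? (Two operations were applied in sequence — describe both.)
The image was lightly blurred, then flipped horizontally (left ↔ right).

Shape edges and outlines are uniformly softened across the whole image. The teal pentagon is in the right of the left (A) image and the left of the right (B) — shapes on opposite sides of the vertical midline have swapped in a mirror flip.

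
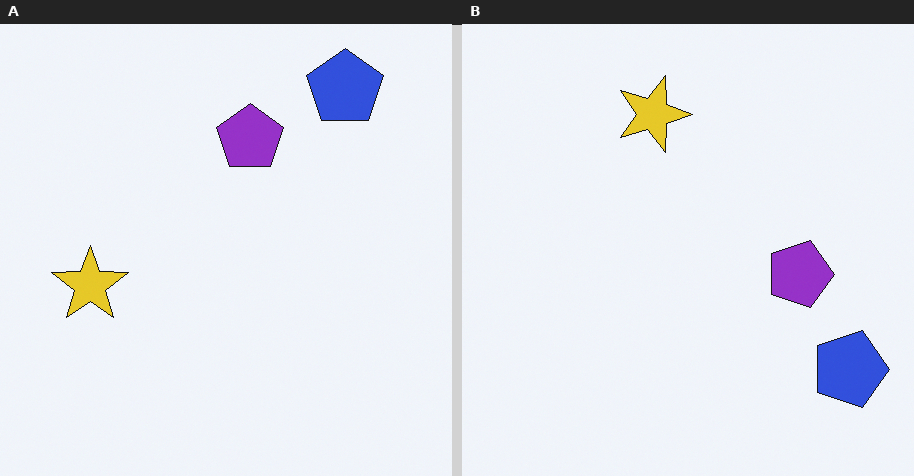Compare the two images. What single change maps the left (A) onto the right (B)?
This is the original image rotated 90° clockwise.

The blue pentagon sits in the top-right of the left (A) image and the bottom-right of the right (B) — consistent with a whole-image 90° clockwise rotation.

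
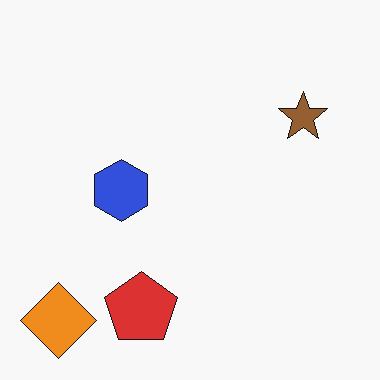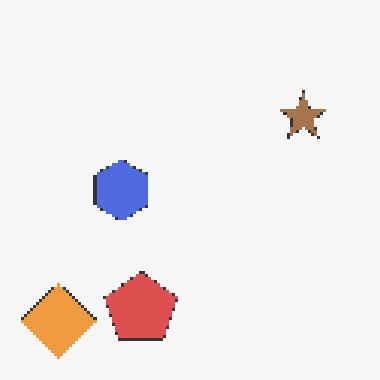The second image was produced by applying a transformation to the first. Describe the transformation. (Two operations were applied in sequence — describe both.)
It was given slightly reduced contrast, then mildly pixelated.

Tones are pushed toward mid-grey across the whole image — a global contrast change. Shapes are reduced to large square blocks; fine edges and outlines are lost — a downscale-then-upscale (mosaic) effect.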